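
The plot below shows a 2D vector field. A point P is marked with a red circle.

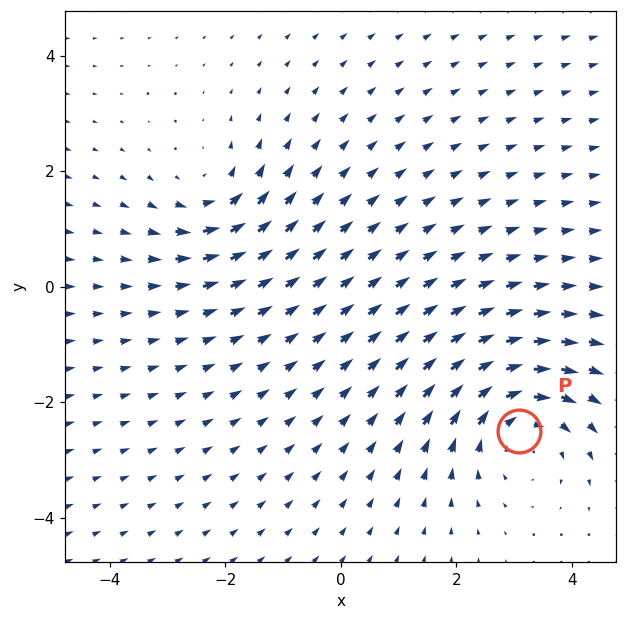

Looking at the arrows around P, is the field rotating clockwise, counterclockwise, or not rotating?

clockwise

Near P at (3.1, -2.5) the arrows circulate clockwise. The curl (z-component) there is about -4; negative curl means clockwise rotation.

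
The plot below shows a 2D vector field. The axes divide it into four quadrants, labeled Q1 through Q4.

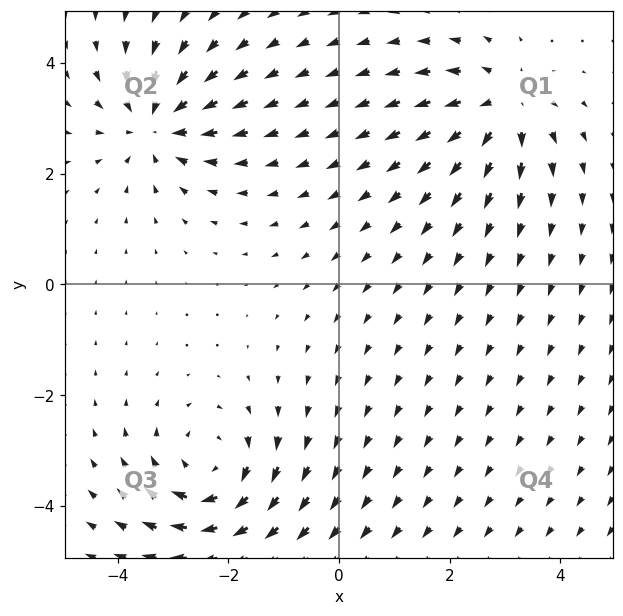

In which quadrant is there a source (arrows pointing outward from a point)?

The source sits at approximately (3.0, 3.2), which lies in quadrant Q1. The divergence there is about +3, positive as expected for a source.

Q1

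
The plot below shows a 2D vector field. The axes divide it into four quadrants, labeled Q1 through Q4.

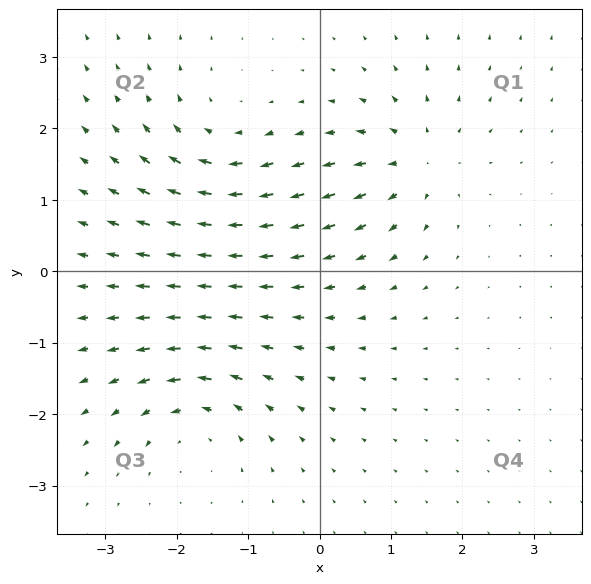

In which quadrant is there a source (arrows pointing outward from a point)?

The source sits at approximately (1.4, 1.5), which lies in quadrant Q1. The divergence there is about +6, positive as expected for a source.

Q1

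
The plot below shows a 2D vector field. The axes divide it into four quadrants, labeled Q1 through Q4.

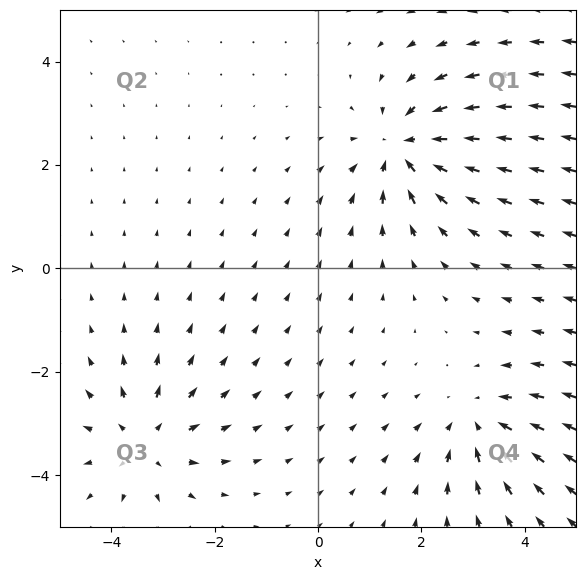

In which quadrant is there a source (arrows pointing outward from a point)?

Q3

The source sits at approximately (-3.4, -3.3), which lies in quadrant Q3. The divergence there is about +4, positive as expected for a source.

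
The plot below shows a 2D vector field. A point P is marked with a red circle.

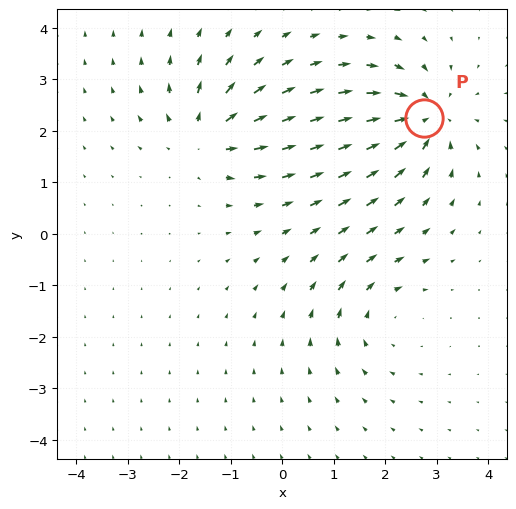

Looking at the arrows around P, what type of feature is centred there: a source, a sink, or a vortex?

At P (2.8, 2.2) the arrows converge inward. Divergence about -6, curl ≈0 — negative divergence with near-zero curl is a sink.

sink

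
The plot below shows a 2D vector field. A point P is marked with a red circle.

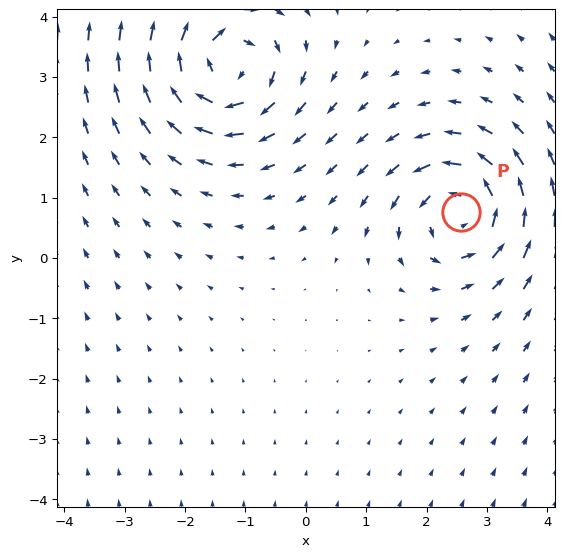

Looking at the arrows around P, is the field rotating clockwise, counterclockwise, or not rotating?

Near P at (2.6, 0.8) the arrows circulate counterclockwise. The curl (z-component) there is about +6; positive curl means counterclockwise rotation.

counterclockwise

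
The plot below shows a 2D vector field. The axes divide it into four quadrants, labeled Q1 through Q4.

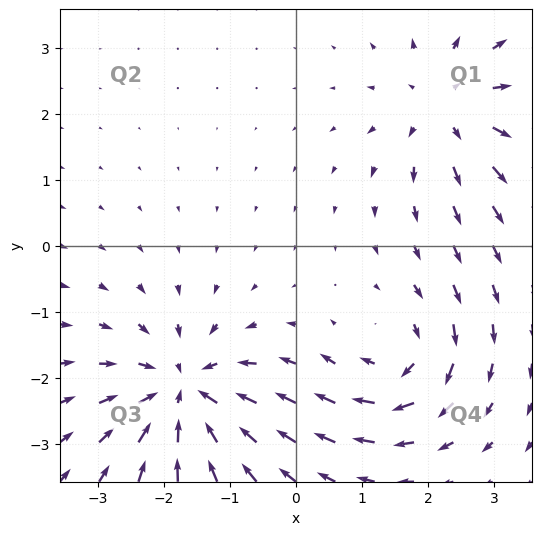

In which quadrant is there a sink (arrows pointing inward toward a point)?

The sink sits at approximately (-1.7, -2.2), which lies in quadrant Q3. The divergence there is about -5, negative as expected for a sink.

Q3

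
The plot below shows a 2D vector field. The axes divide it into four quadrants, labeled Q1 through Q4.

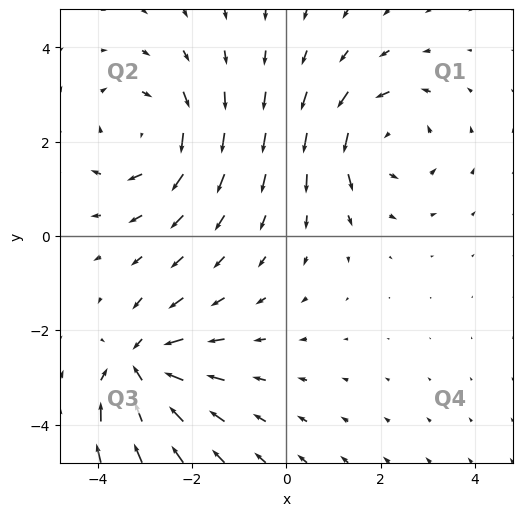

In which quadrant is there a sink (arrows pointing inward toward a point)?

Q3

The sink sits at approximately (-3.1, -2.8), which lies in quadrant Q3. The divergence there is about -4, negative as expected for a sink.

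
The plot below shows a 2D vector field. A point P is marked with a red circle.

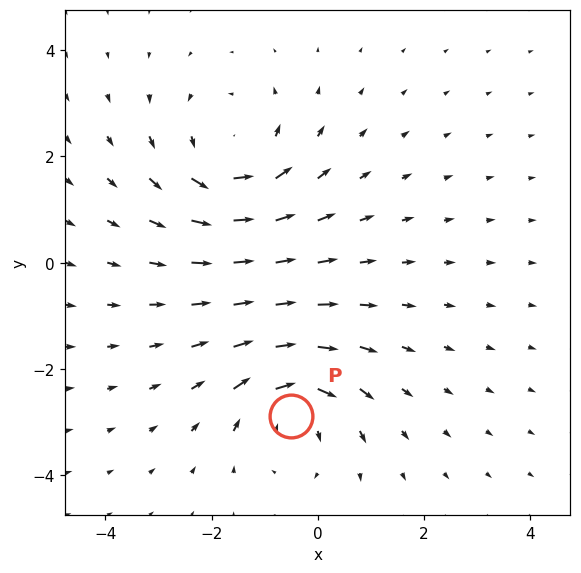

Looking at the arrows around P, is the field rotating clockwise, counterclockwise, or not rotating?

Near P at (-0.5, -2.9) the arrows circulate clockwise. The curl (z-component) there is about -4; negative curl means clockwise rotation.

clockwise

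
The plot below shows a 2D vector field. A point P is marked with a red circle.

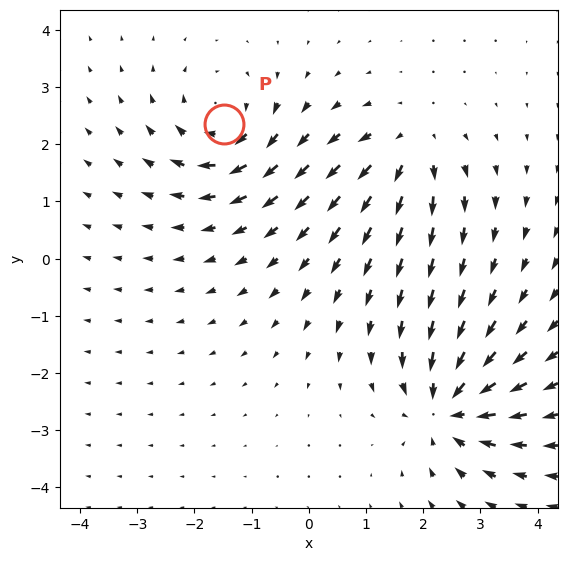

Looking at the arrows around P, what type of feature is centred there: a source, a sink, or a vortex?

At P (-1.5, 2.3) the arrows circulate clockwise. Divergence ≈0, curl about -5 — near-zero divergence with nonzero curl is a vortex.

vortex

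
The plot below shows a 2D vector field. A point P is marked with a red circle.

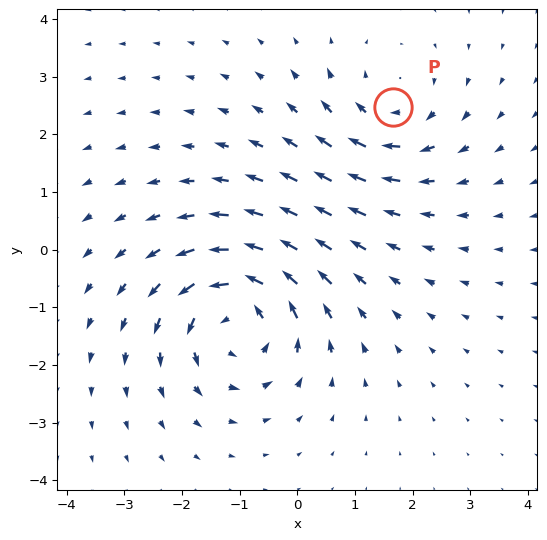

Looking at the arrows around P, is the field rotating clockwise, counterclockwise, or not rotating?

clockwise

Near P at (1.7, 2.5) the arrows circulate clockwise. The curl (z-component) there is about -3; negative curl means clockwise rotation.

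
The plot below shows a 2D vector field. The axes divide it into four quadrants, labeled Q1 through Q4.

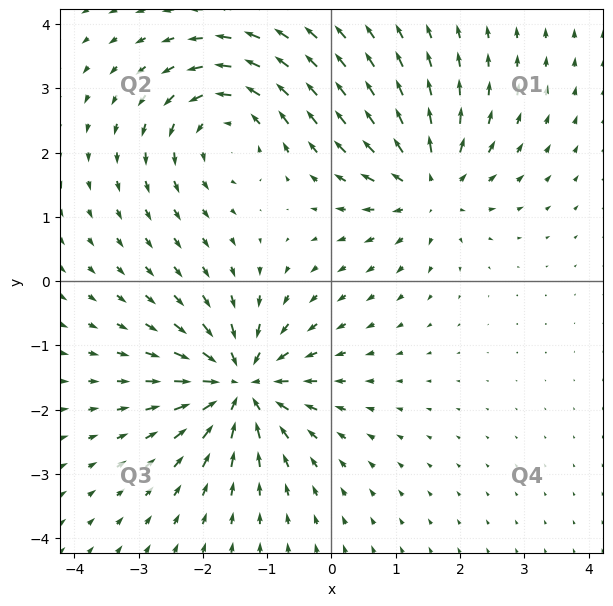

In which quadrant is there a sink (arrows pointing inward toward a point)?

The sink sits at approximately (-1.4, -1.6), which lies in quadrant Q3. The divergence there is about -5, negative as expected for a sink.

Q3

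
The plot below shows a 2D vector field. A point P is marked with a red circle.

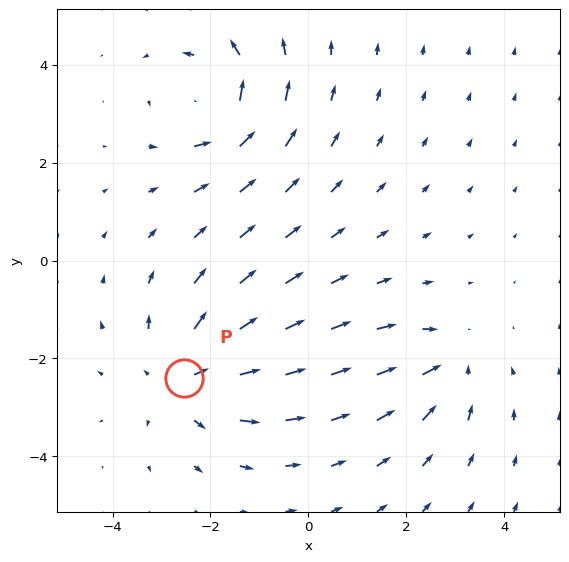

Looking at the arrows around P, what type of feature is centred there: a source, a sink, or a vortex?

At P (-2.5, -2.4) the arrows spread outward. Divergence about +4, curl ≈0 — positive divergence with near-zero curl is a source.

source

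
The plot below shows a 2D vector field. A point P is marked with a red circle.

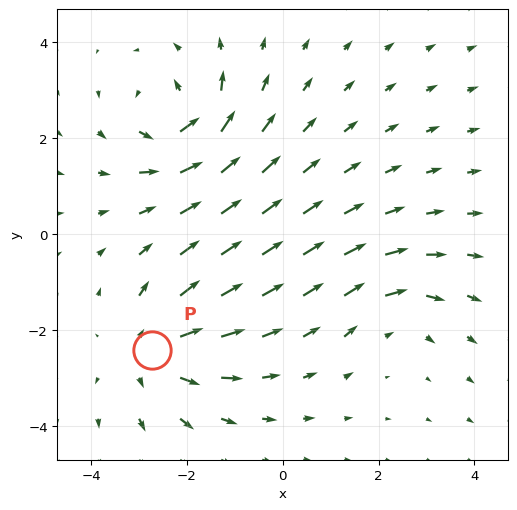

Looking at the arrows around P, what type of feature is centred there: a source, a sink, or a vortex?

At P (-2.7, -2.4) the arrows spread outward. Divergence about +4, curl ≈0 — positive divergence with near-zero curl is a source.

source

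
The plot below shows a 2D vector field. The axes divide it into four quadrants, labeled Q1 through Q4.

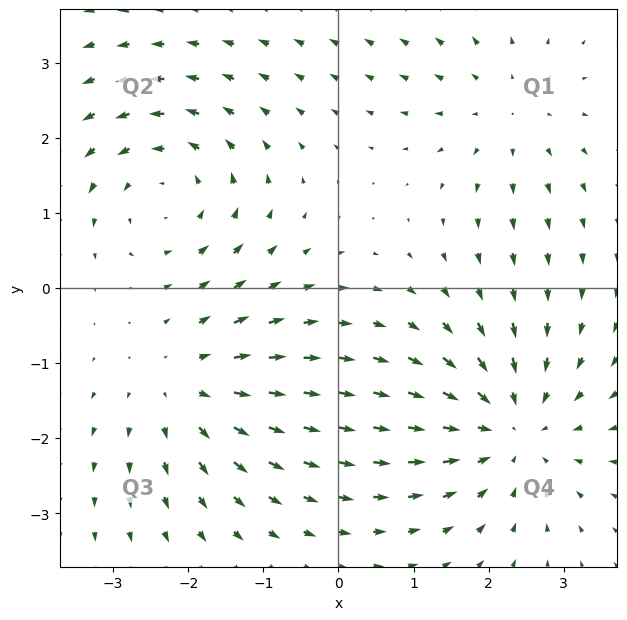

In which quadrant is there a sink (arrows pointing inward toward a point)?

The sink sits at approximately (2.3, -1.9), which lies in quadrant Q4. The divergence there is about -4, negative as expected for a sink.

Q4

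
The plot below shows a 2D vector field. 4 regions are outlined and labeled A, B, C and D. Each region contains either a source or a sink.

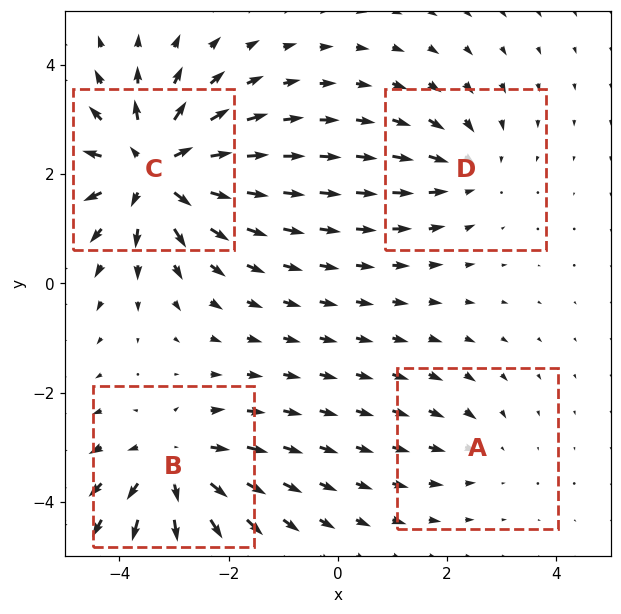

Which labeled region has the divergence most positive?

Divergence at each region's feature centre — A: about -2, B: about +5, C: about +7, D: about -3. Region C is most positive.

C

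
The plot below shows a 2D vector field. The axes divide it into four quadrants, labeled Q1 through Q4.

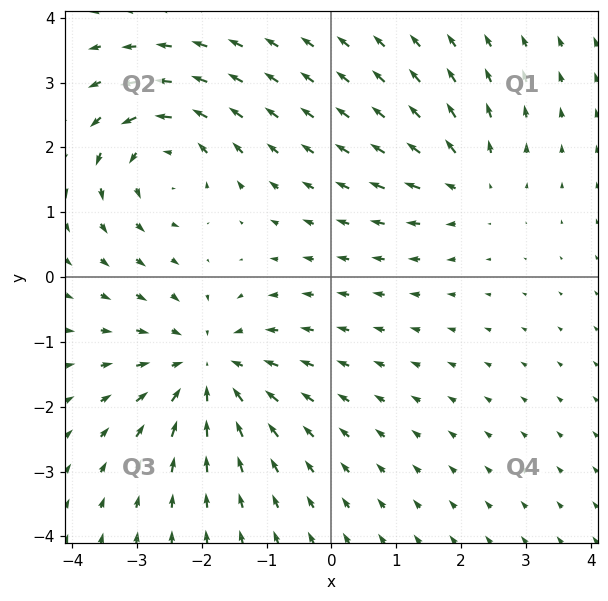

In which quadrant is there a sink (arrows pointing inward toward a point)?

Q3

The sink sits at approximately (-1.9, -1.4), which lies in quadrant Q3. The divergence there is about -5, negative as expected for a sink.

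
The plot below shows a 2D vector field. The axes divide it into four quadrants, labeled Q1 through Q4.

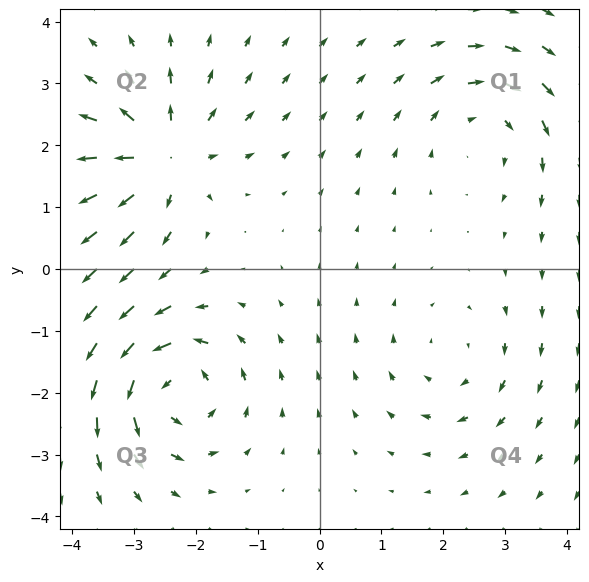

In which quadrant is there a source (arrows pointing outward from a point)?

Q2

The source sits at approximately (-2.5, 1.8), which lies in quadrant Q2. The divergence there is about +5, positive as expected for a source.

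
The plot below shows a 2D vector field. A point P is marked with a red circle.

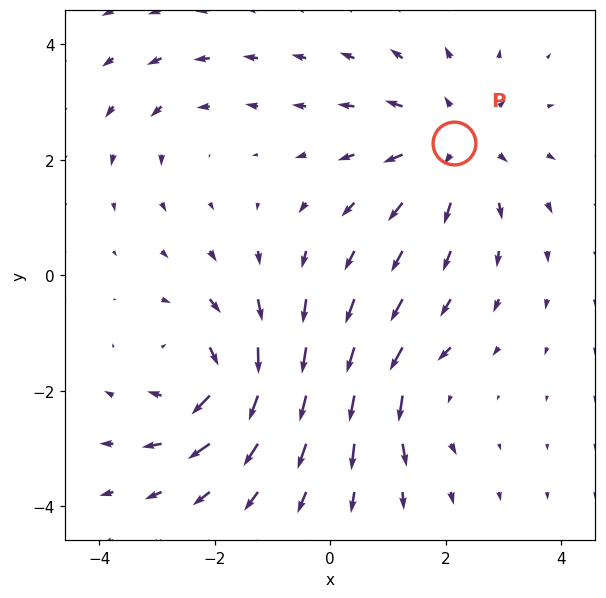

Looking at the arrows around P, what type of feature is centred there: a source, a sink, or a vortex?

At P (2.1, 2.3) the arrows spread outward. Divergence about +4, curl ≈0 — positive divergence with near-zero curl is a source.

source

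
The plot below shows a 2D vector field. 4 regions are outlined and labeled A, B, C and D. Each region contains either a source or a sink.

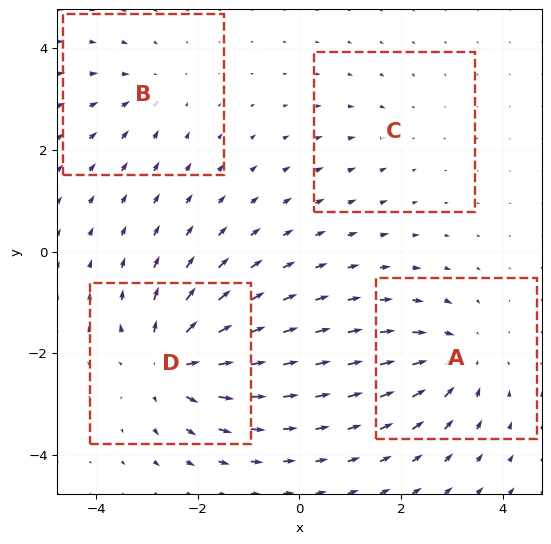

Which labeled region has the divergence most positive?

D

Divergence at each region's feature centre — A: about -5, B: about -3, C: about -2, D: about +6. Region D is most positive.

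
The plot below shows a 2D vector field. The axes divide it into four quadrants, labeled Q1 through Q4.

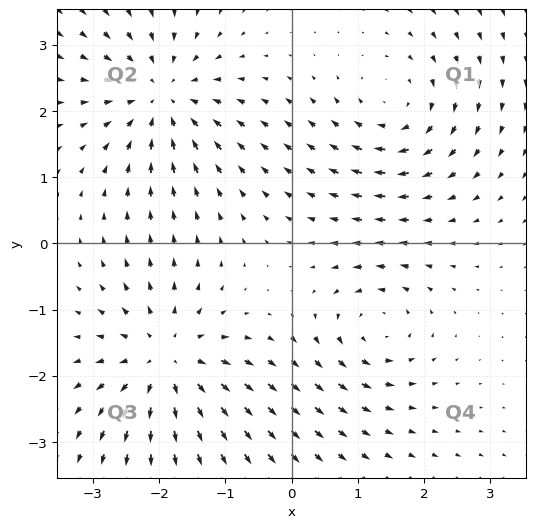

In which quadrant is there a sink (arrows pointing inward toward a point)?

The sink sits at approximately (-2.0, 2.2), which lies in quadrant Q2. The divergence there is about -5, negative as expected for a sink.

Q2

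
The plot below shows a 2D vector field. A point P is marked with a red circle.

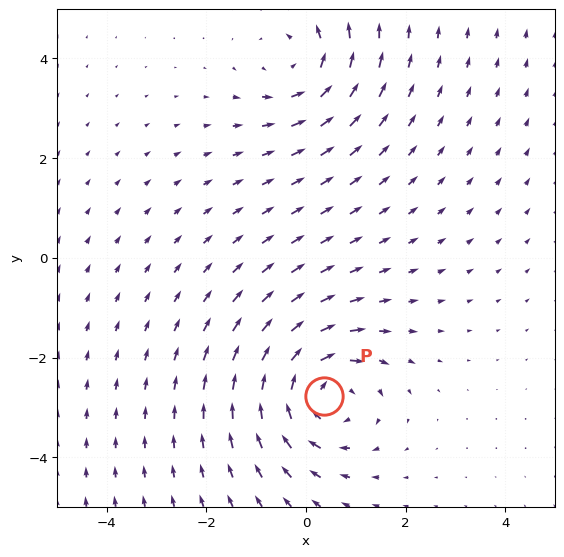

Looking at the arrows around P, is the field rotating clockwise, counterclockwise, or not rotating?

Near P at (0.4, -2.8) the arrows circulate clockwise. The curl (z-component) there is about -4; negative curl means clockwise rotation.

clockwise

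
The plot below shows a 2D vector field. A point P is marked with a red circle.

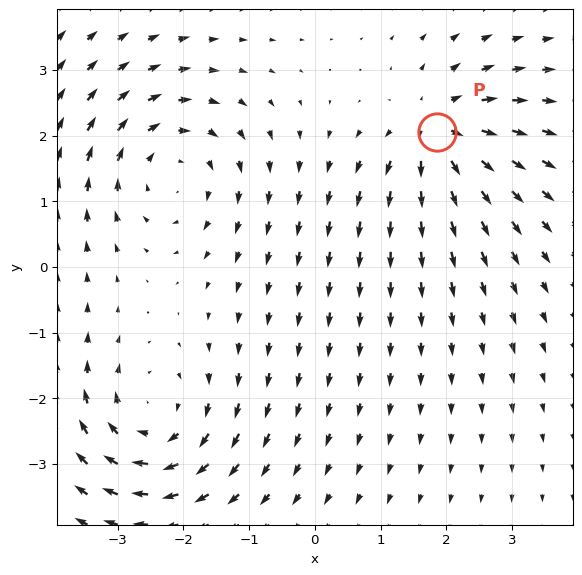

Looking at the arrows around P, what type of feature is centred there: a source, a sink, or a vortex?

source

At P (1.9, 2.1) the arrows spread outward. Divergence about +5, curl ≈0 — positive divergence with near-zero curl is a source.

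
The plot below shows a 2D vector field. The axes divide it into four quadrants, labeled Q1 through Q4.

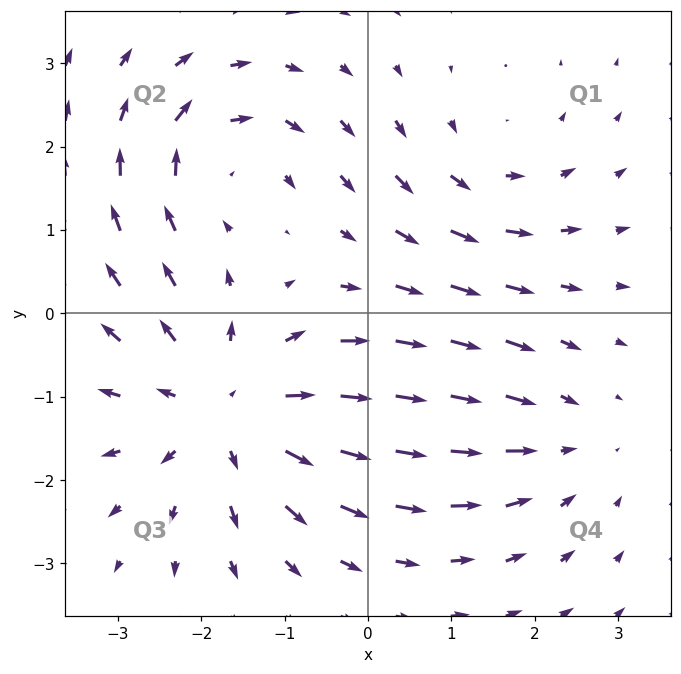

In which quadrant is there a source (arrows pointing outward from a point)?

Q3

The source sits at approximately (-1.7, -1.2), which lies in quadrant Q3. The divergence there is about +4, positive as expected for a source.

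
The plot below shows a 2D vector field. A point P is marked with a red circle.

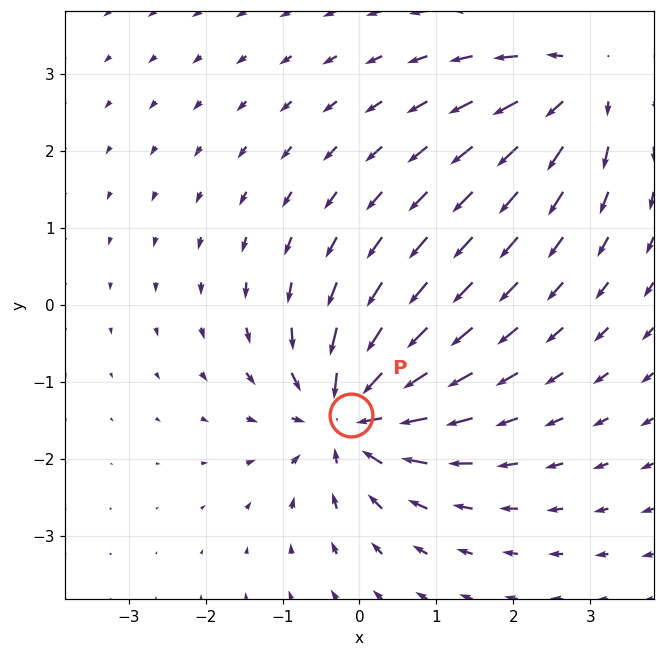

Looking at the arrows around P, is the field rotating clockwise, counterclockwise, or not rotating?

not rotating

Near P at (-0.1, -1.4) the arrows show no circulation. The curl there is ≈0.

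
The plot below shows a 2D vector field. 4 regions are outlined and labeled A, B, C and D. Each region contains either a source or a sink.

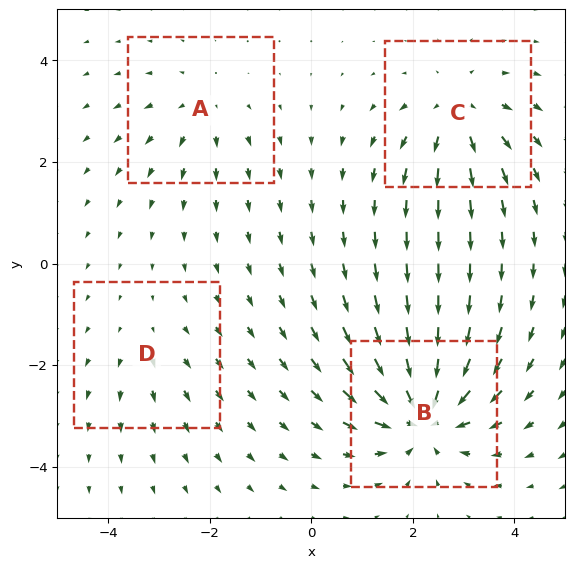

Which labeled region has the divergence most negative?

B

Divergence at each region's feature centre — A: about +3, B: about -8, C: about +5, D: about +2. Region B is most negative.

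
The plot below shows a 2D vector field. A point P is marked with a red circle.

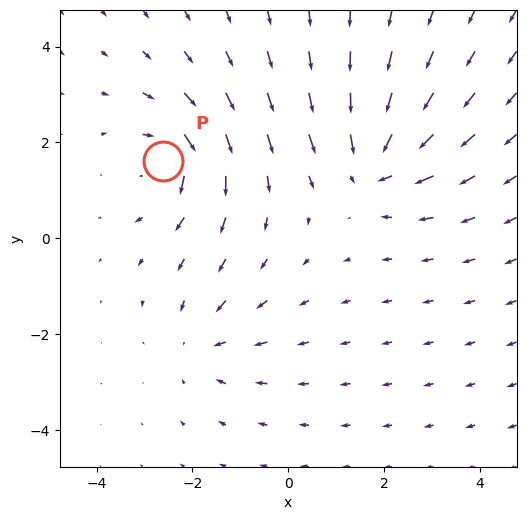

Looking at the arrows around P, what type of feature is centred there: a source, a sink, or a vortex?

At P (-2.6, 1.6) the arrows circulate clockwise. Divergence ≈0, curl about -4 — near-zero divergence with nonzero curl is a vortex.

vortex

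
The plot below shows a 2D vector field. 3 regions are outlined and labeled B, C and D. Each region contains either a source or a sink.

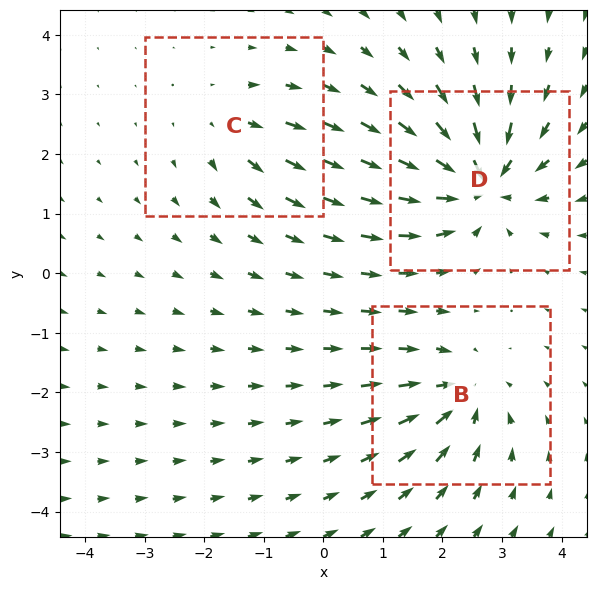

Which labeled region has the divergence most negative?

D

Divergence at each region's feature centre — B: about -4, C: about +2, D: about -6. Region D is most negative.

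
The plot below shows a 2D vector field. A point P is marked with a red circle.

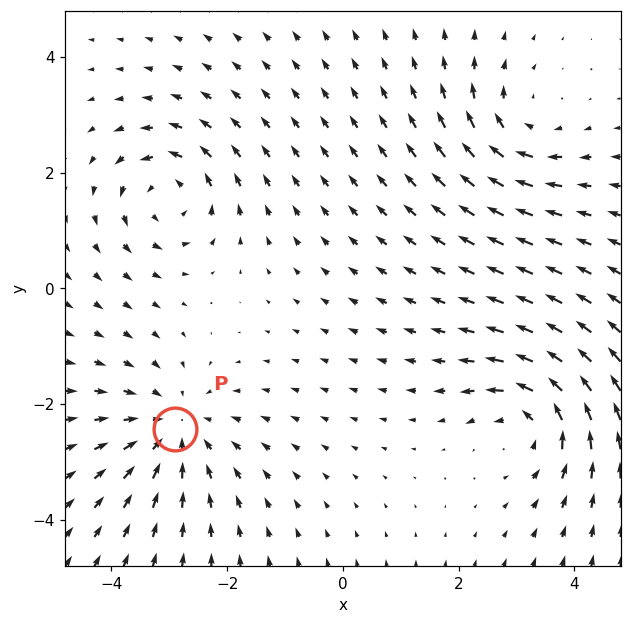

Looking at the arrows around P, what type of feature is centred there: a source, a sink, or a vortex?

sink

At P (-2.9, -2.4) the arrows converge inward. Divergence about -3, curl ≈0 — negative divergence with near-zero curl is a sink.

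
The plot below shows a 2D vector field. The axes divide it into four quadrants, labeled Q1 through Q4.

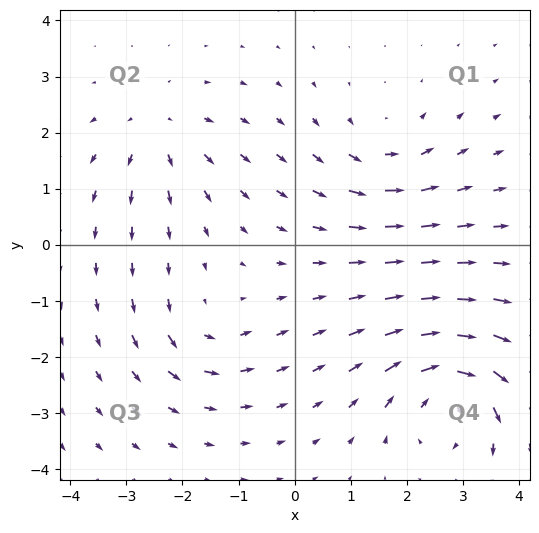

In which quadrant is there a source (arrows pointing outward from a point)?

The source sits at approximately (-2.4, 2.0), which lies in quadrant Q2. The divergence there is about +3, positive as expected for a source.

Q2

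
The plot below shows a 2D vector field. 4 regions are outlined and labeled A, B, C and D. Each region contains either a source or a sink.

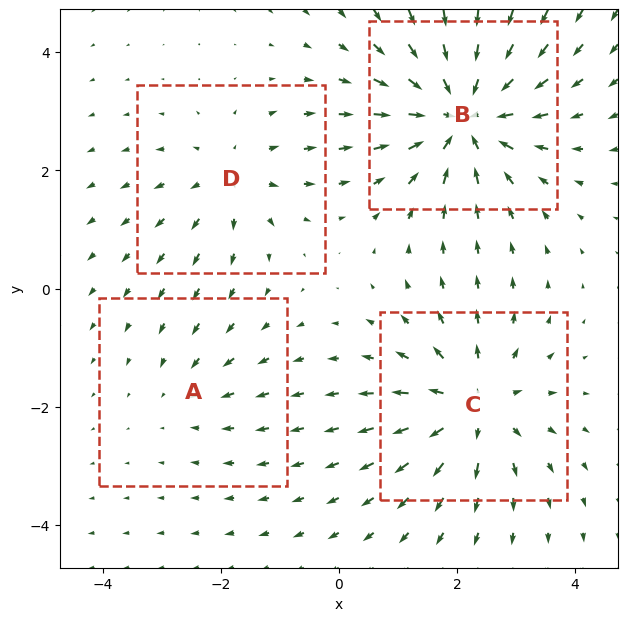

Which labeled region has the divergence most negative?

B

Divergence at each region's feature centre — A: about -2, B: about -7, C: about +5, D: about +3. Region B is most negative.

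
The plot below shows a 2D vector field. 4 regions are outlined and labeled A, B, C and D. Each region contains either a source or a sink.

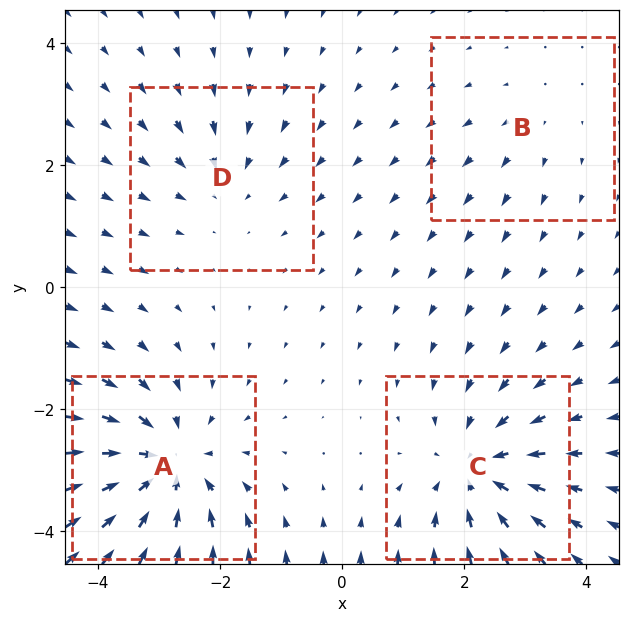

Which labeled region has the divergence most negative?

Divergence at each region's feature centre — A: about -6, B: about +2, C: about -5, D: about -3. Region A is most negative.

A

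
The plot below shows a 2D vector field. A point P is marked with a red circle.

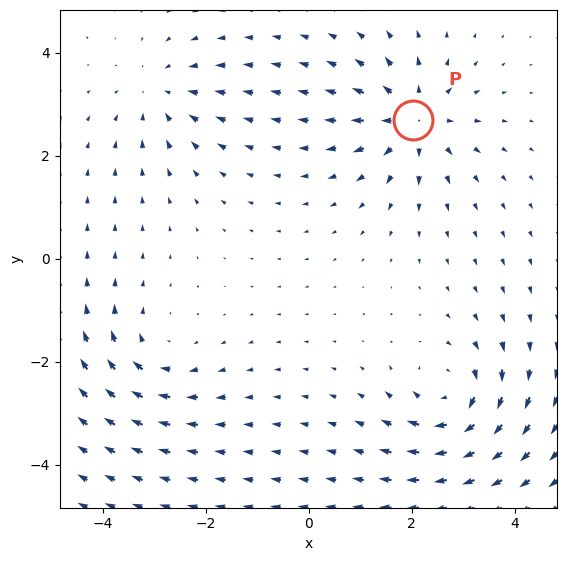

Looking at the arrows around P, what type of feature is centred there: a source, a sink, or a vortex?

source

At P (2.0, 2.7) the arrows spread outward. Divergence about +5, curl ≈0 — positive divergence with near-zero curl is a source.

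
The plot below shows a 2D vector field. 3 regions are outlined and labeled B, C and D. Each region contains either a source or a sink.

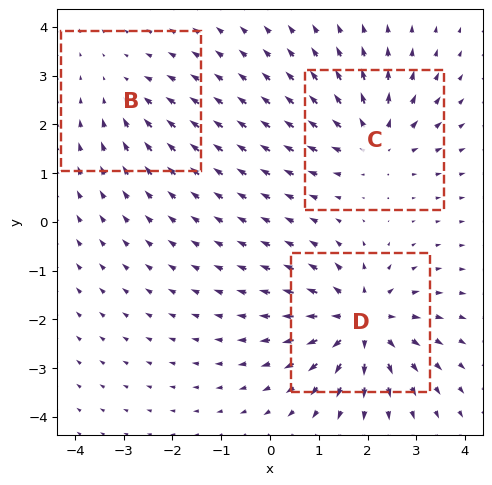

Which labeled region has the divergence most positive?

D

Divergence at each region's feature centre — B: about -2, C: about +4, D: about +5. Region D is most positive.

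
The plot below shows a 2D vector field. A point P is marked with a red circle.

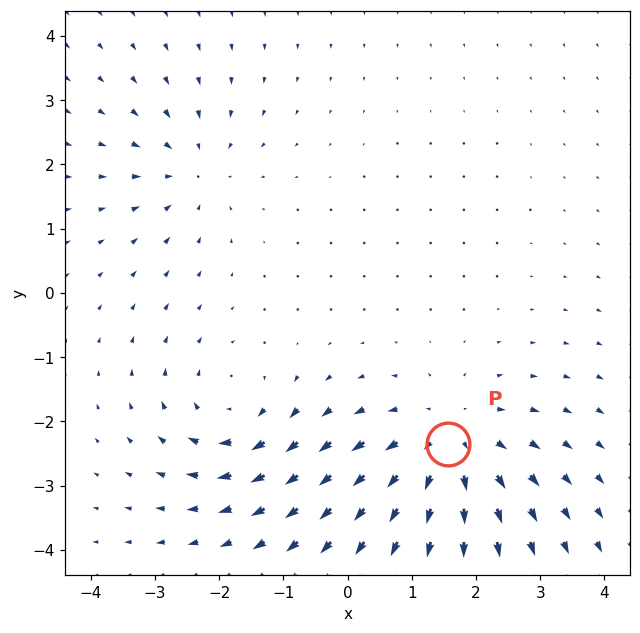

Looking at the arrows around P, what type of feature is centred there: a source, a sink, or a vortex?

At P (1.6, -2.4) the arrows spread outward. Divergence about +4, curl ≈0 — positive divergence with near-zero curl is a source.

source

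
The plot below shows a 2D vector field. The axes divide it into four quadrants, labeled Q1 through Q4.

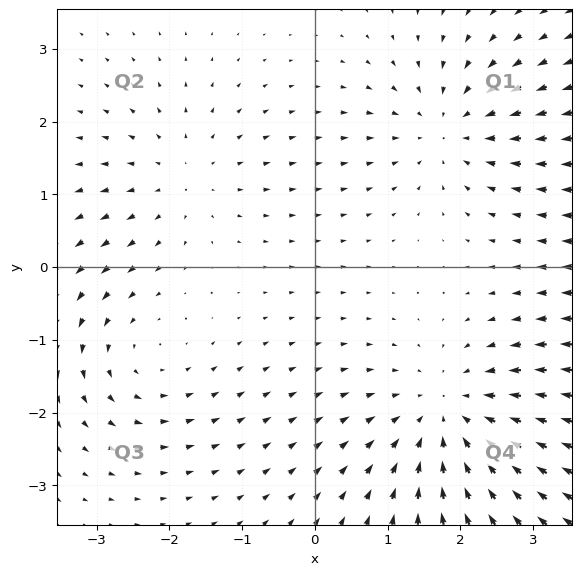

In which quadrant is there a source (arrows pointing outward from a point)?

Q2

The source sits at approximately (-1.8, 1.2), which lies in quadrant Q2. The divergence there is about +3, positive as expected for a source.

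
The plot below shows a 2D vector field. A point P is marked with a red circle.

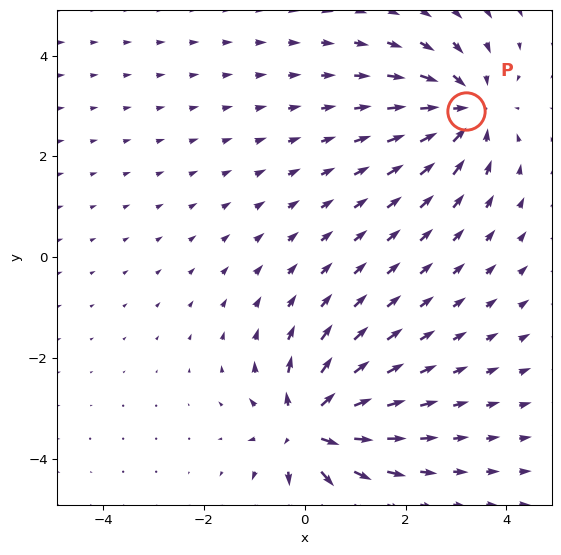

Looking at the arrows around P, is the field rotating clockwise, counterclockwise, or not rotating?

not rotating

Near P at (3.2, 2.9) the arrows show no circulation. The curl there is ≈0.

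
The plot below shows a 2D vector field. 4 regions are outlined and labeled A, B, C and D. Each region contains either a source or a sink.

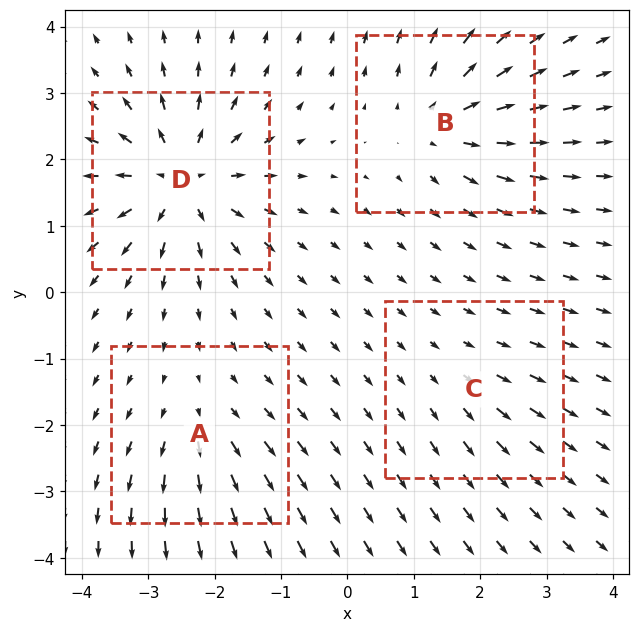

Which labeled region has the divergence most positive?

Divergence at each region's feature centre — A: about +4, B: about +6, C: about +2, D: about +9. Region D is most positive.

D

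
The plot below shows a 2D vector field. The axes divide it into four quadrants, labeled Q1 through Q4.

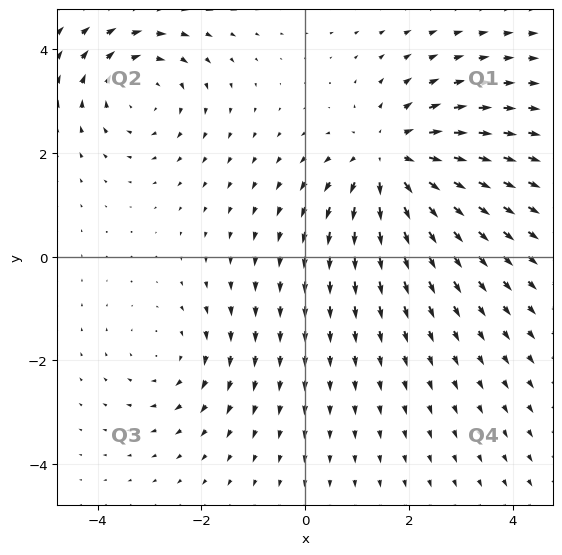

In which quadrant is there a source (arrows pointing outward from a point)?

Q1

The source sits at approximately (1.6, 1.9), which lies in quadrant Q1. The divergence there is about +4, positive as expected for a source.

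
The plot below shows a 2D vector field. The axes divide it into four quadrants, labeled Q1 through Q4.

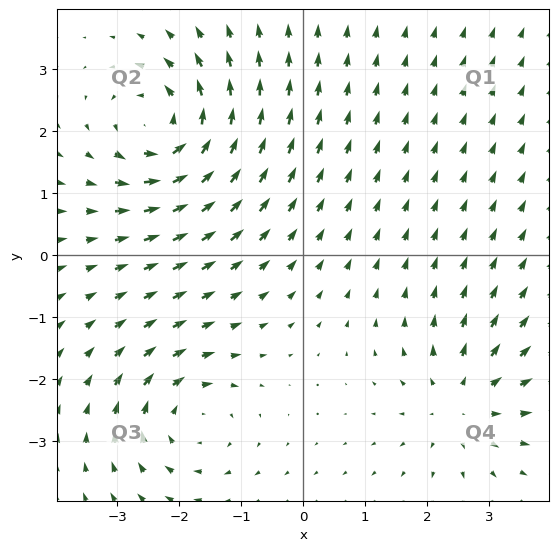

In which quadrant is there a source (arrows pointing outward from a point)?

The source sits at approximately (2.6, -2.4), which lies in quadrant Q4. The divergence there is about +3, positive as expected for a source.

Q4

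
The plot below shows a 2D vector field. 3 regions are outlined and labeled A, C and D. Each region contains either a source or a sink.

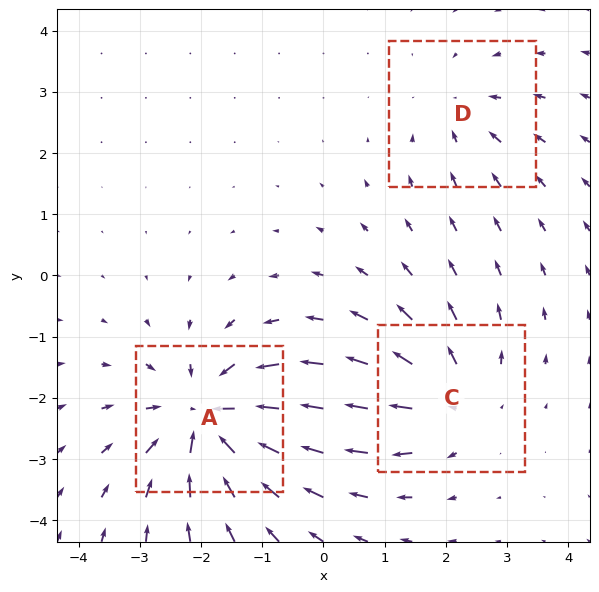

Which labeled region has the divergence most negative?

A

Divergence at each region's feature centre — A: about -5, C: about +3, D: about -2. Region A is most negative.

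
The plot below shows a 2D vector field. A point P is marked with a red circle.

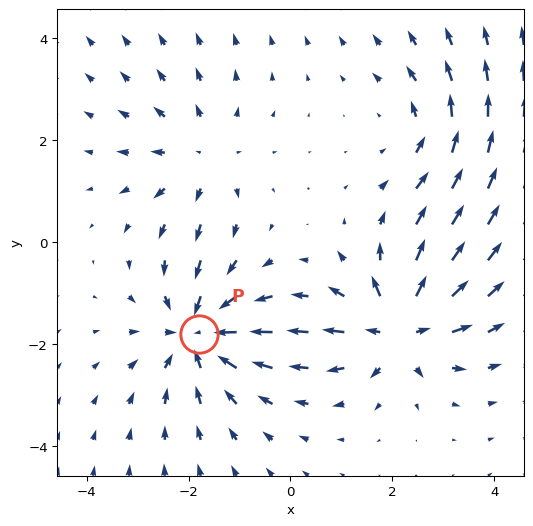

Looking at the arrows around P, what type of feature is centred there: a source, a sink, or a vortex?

sink

At P (-1.8, -1.8) the arrows converge inward. Divergence about -5, curl ≈0 — negative divergence with near-zero curl is a sink.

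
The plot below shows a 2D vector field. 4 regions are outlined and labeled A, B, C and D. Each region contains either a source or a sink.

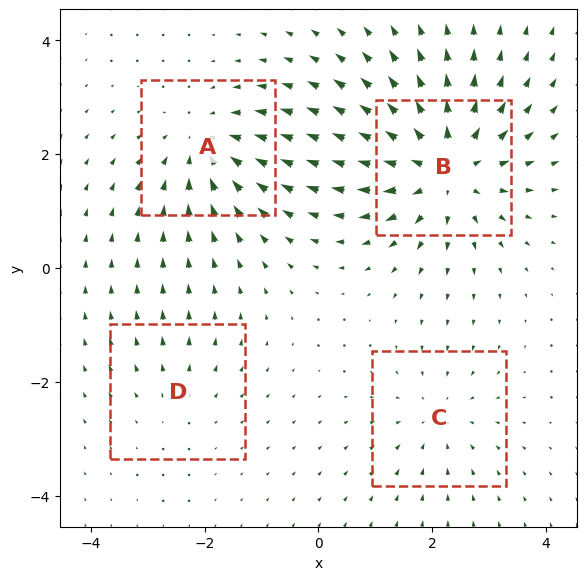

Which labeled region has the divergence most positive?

B

Divergence at each region's feature centre — A: about -4, B: about +7, C: about -3, D: about +2. Region B is most positive.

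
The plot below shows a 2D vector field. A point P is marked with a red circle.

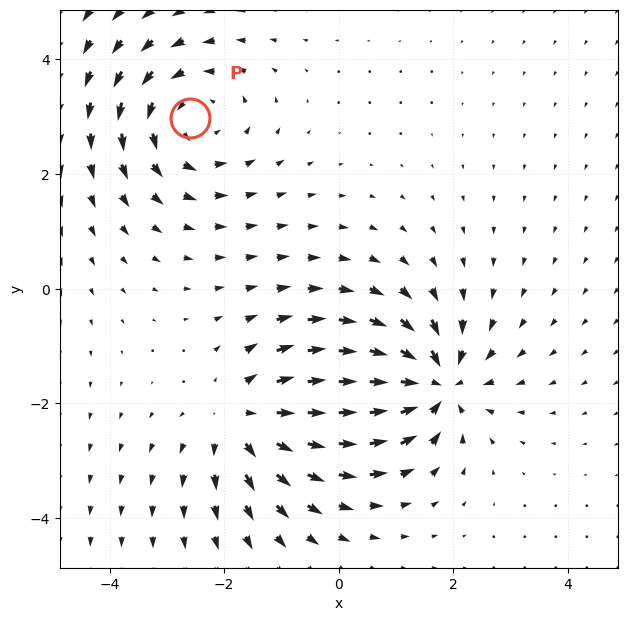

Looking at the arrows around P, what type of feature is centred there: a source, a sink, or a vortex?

At P (-2.6, 3.0) the arrows circulate counterclockwise. Divergence ≈0, curl about +3 — near-zero divergence with nonzero curl is a vortex.

vortex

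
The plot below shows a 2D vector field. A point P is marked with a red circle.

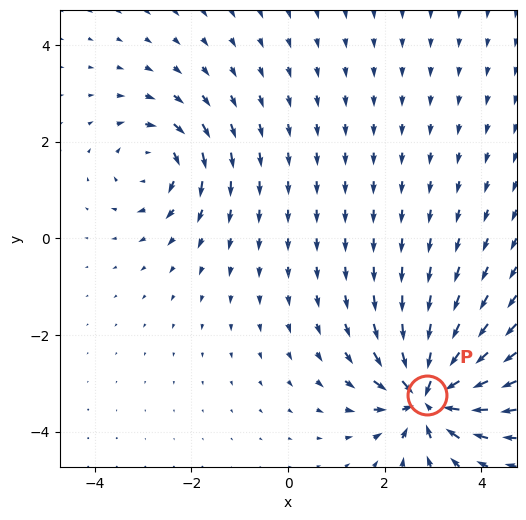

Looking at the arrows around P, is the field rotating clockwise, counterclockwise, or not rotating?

not rotating

Near P at (2.9, -3.2) the arrows show no circulation. The curl there is ≈0.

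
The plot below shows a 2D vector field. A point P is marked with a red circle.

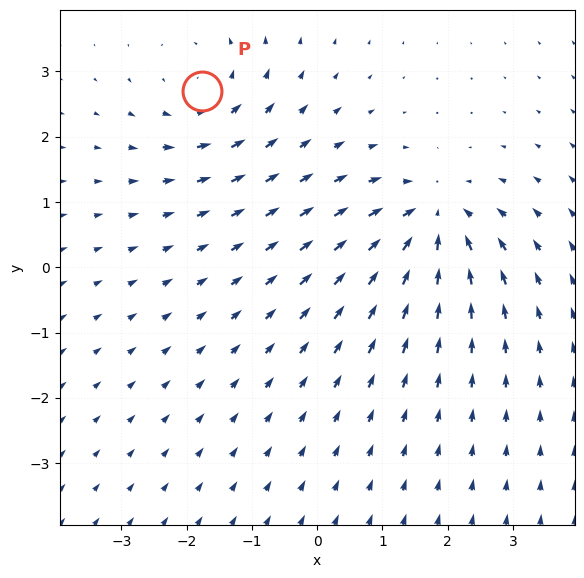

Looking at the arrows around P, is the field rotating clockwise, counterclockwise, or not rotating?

Near P at (-1.8, 2.7) the arrows circulate counterclockwise. The curl (z-component) there is about +3; positive curl means counterclockwise rotation.

counterclockwise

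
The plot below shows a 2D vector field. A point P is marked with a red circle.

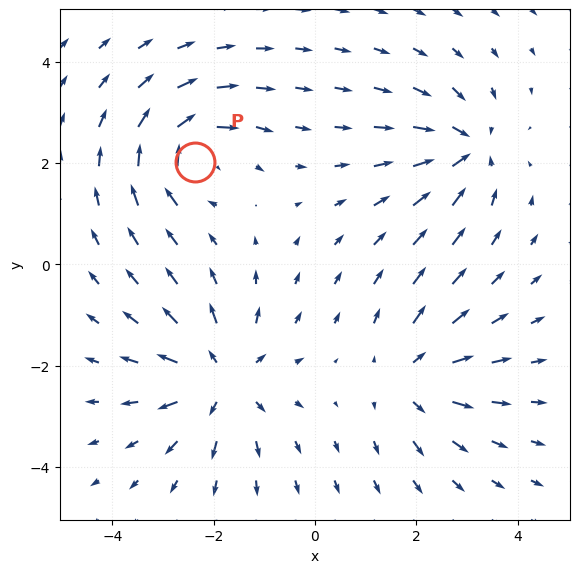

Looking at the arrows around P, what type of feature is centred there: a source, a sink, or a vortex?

At P (-2.4, 2.0) the arrows circulate clockwise. Divergence ≈0, curl about -4 — near-zero divergence with nonzero curl is a vortex.

vortex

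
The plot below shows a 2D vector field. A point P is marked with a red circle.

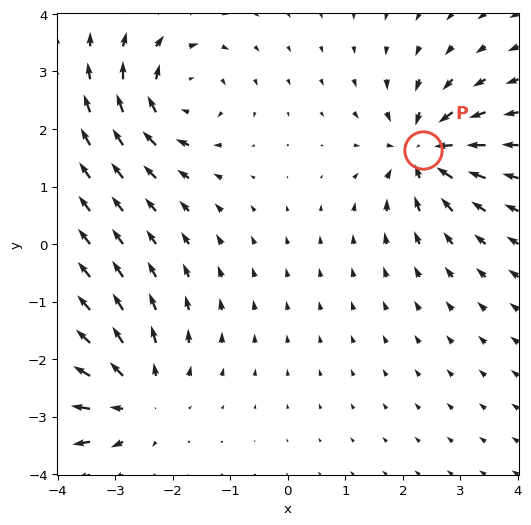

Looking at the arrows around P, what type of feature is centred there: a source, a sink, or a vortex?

sink

At P (2.4, 1.6) the arrows converge inward. Divergence about -5, curl ≈0 — negative divergence with near-zero curl is a sink.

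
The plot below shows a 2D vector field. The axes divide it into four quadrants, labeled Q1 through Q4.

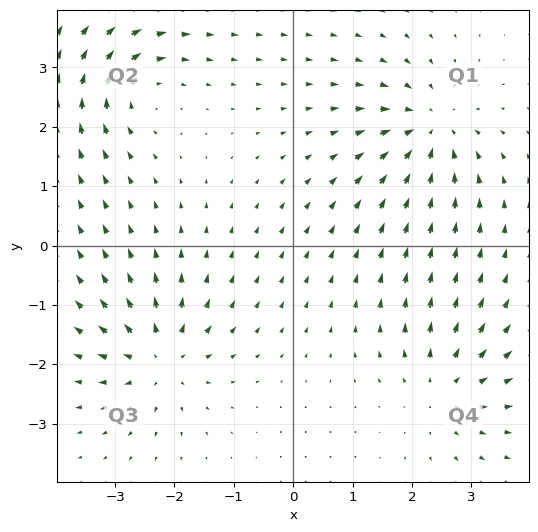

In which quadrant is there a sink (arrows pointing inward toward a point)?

The sink sits at approximately (2.3, 2.0), which lies in quadrant Q1. The divergence there is about -4, negative as expected for a sink.

Q1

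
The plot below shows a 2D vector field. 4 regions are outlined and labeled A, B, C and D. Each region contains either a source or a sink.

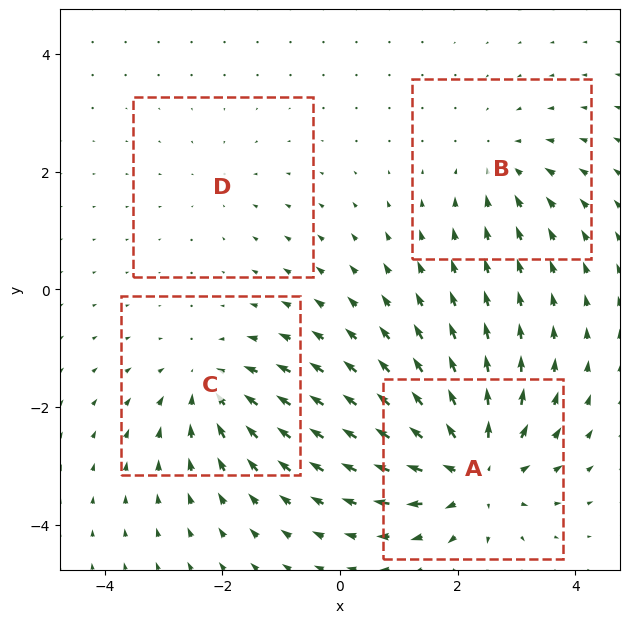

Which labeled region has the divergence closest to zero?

D

Divergence at each region's feature centre — A: about +7, B: about -3, C: about -5, D: about -2. Region D is closest to zero.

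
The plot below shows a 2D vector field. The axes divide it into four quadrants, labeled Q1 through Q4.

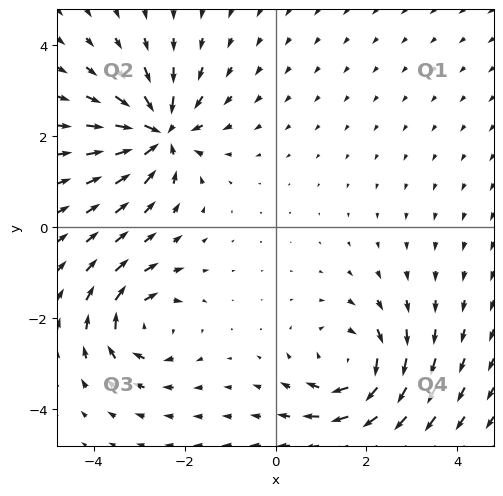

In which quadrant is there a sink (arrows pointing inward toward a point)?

The sink sits at approximately (-2.5, 2.1), which lies in quadrant Q2. The divergence there is about -6, negative as expected for a sink.

Q2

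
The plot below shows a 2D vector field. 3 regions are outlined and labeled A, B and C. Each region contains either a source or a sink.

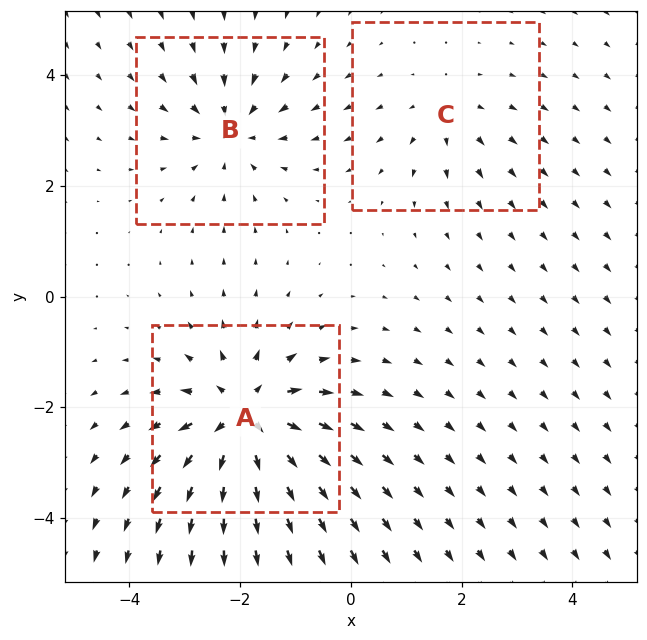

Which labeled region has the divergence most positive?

A

Divergence at each region's feature centre — A: about +5, B: about -3, C: about +2. Region A is most positive.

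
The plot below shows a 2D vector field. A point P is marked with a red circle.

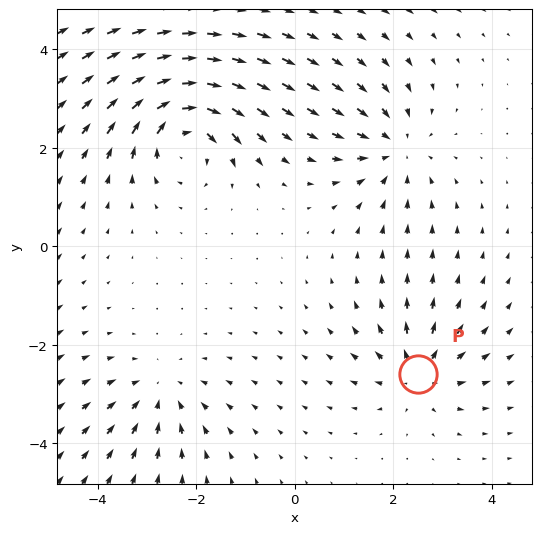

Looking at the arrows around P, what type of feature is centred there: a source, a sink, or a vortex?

source

At P (2.5, -2.6) the arrows spread outward. Divergence about +4, curl ≈0 — positive divergence with near-zero curl is a source.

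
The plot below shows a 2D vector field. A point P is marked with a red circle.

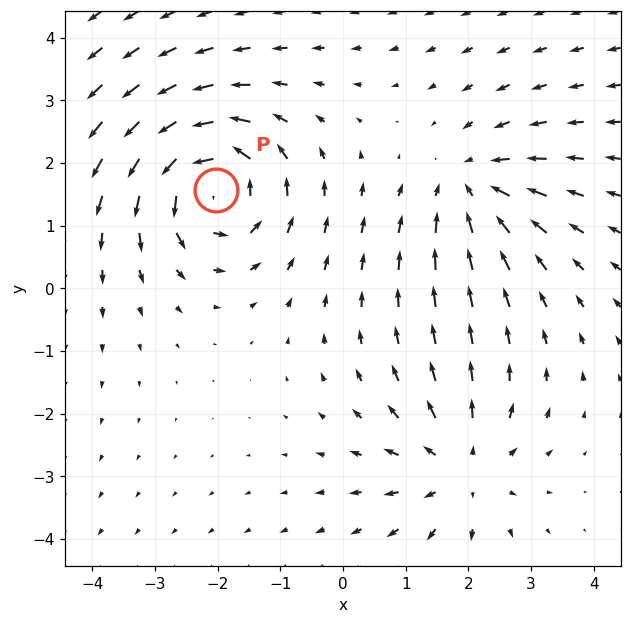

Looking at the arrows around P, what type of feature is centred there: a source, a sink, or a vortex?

vortex

At P (-2.0, 1.6) the arrows circulate counterclockwise. Divergence ≈0, curl about +6 — near-zero divergence with nonzero curl is a vortex.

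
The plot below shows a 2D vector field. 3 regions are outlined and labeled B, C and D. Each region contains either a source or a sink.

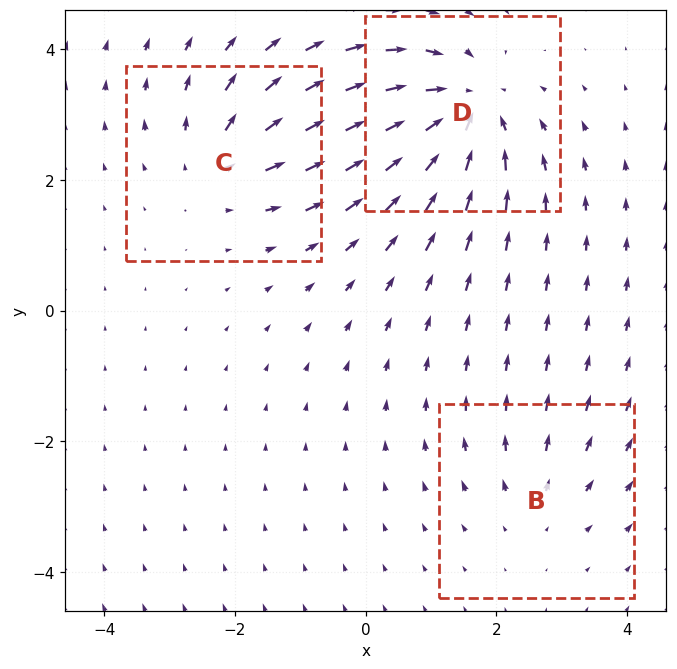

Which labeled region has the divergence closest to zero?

B

Divergence at each region's feature centre — B: about +2, C: about +3, D: about -5. Region B is closest to zero.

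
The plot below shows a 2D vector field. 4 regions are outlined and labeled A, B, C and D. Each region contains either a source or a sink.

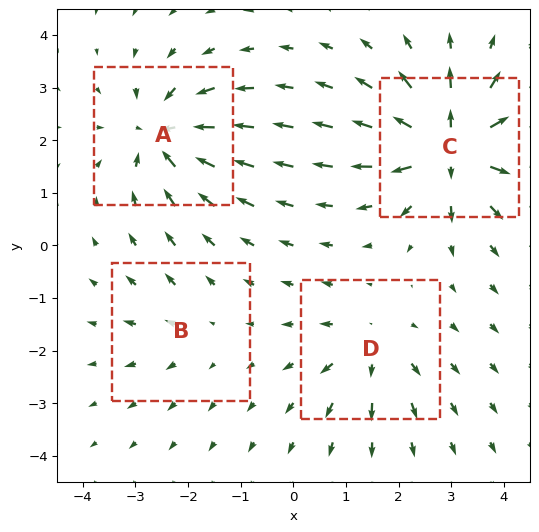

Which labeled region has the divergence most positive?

C

Divergence at each region's feature centre — A: about -6, B: about +2, C: about +8, D: about +4. Region C is most positive.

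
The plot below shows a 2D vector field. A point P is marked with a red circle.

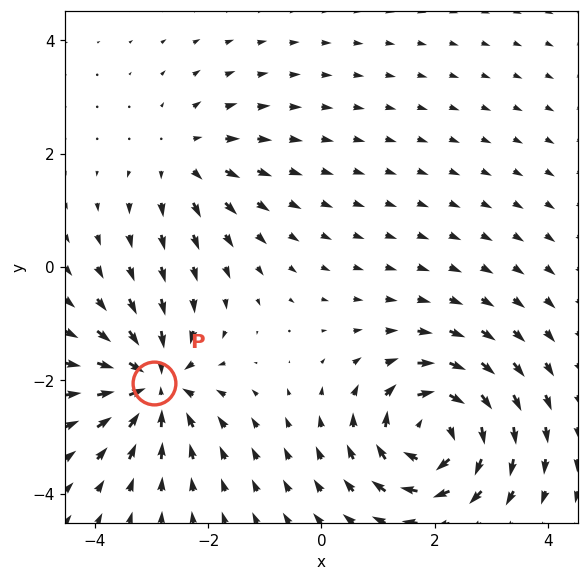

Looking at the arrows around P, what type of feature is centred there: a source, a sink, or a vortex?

sink

At P (-3.0, -2.1) the arrows converge inward. Divergence about -6, curl ≈0 — negative divergence with near-zero curl is a sink.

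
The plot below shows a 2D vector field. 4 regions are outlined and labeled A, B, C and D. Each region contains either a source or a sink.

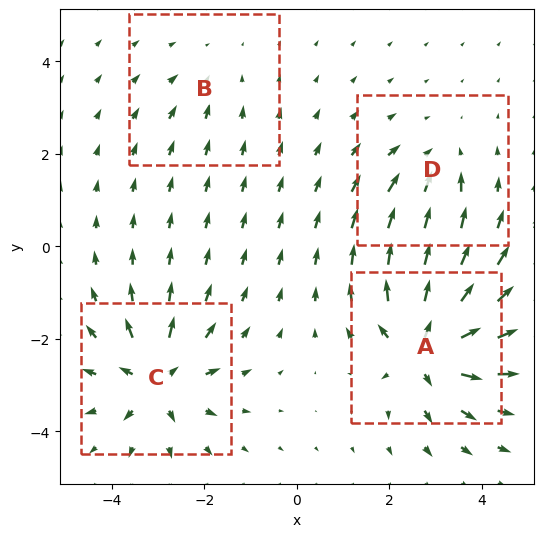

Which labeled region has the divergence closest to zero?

Divergence at each region's feature centre — A: about +8, B: about -2, C: about +7, D: about -4. Region B is closest to zero.

B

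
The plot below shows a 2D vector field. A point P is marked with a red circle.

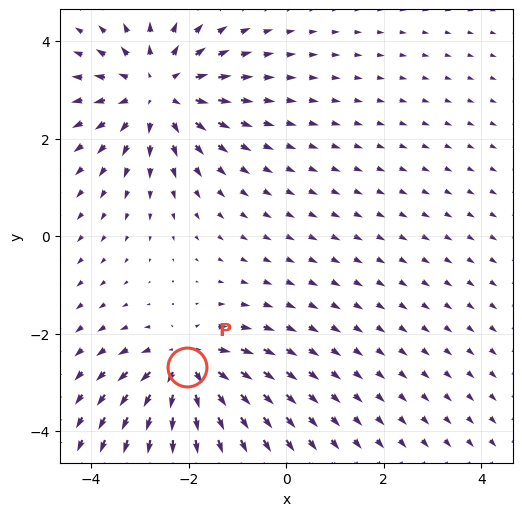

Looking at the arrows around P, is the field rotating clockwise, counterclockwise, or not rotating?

not rotating

Near P at (-2.0, -2.7) the arrows show no circulation. The curl there is ≈0.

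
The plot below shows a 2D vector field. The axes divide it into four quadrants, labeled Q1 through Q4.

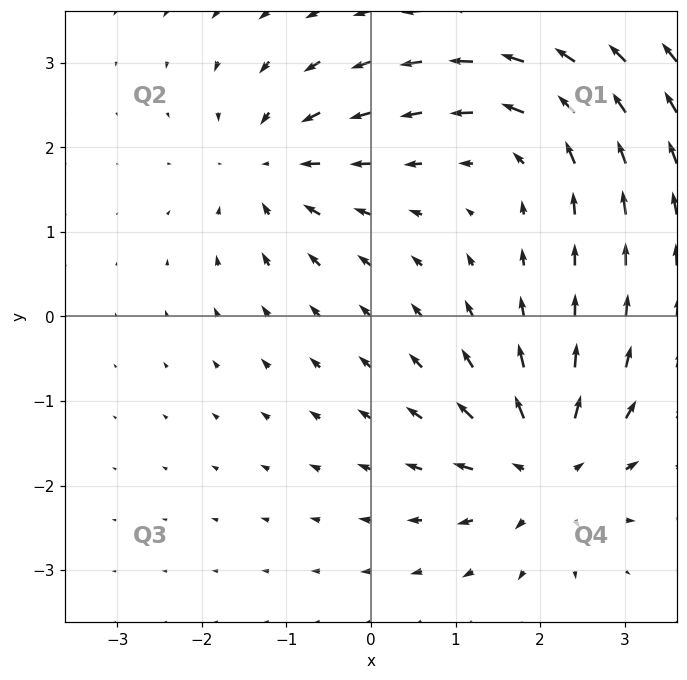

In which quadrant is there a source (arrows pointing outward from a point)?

The source sits at approximately (2.0, -1.8), which lies in quadrant Q4. The divergence there is about +6, positive as expected for a source.

Q4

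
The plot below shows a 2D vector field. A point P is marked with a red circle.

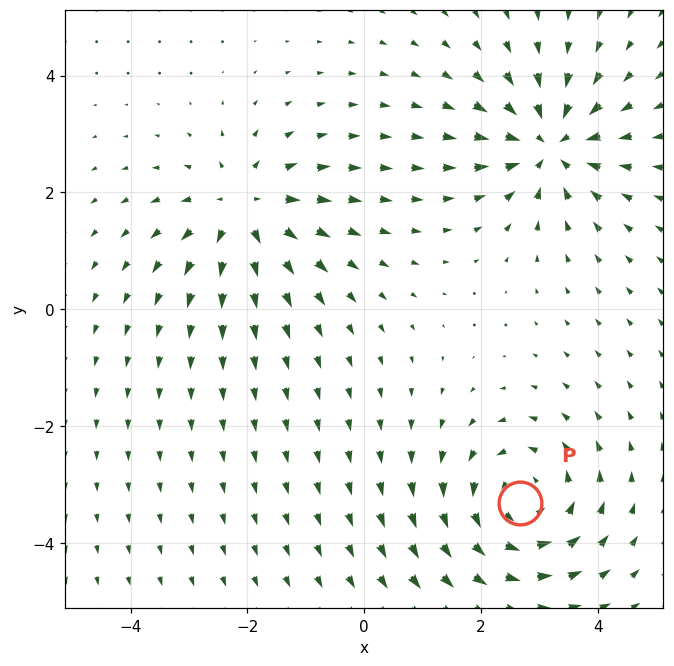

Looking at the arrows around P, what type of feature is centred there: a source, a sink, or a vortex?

At P (2.7, -3.3) the arrows circulate counterclockwise. Divergence ≈0, curl about +4 — near-zero divergence with nonzero curl is a vortex.

vortex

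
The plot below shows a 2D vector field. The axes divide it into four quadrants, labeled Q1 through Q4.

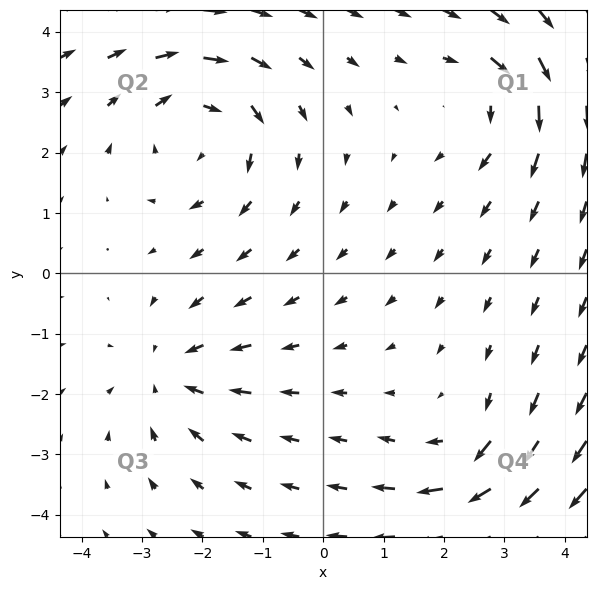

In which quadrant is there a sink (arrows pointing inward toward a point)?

Q3

The sink sits at approximately (-2.5, -1.7), which lies in quadrant Q3. The divergence there is about -3, negative as expected for a sink.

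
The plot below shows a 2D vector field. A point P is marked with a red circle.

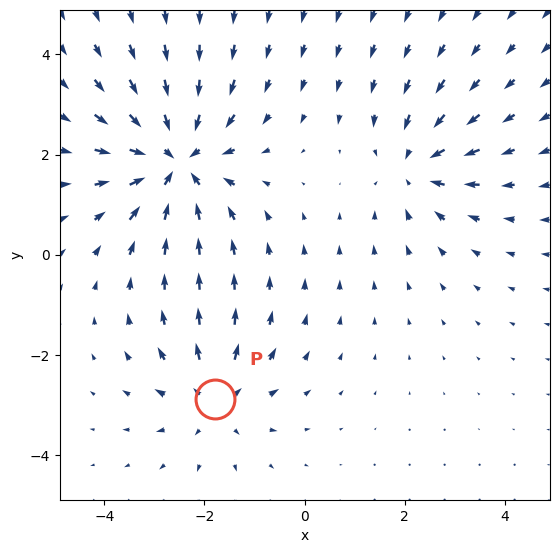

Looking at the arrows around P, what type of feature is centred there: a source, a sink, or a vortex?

At P (-1.8, -2.9) the arrows spread outward. Divergence about +3, curl ≈0 — positive divergence with near-zero curl is a source.

source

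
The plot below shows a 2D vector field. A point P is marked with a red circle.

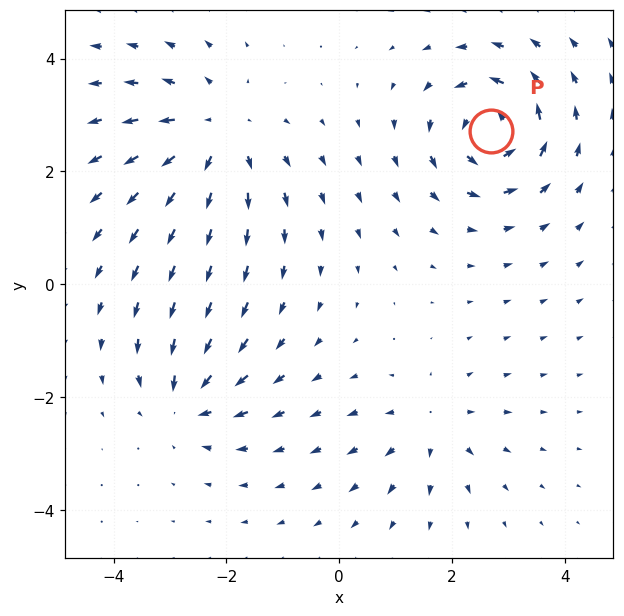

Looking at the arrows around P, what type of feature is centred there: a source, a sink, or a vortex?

vortex

At P (2.7, 2.7) the arrows circulate counterclockwise. Divergence ≈0, curl about +7 — near-zero divergence with nonzero curl is a vortex.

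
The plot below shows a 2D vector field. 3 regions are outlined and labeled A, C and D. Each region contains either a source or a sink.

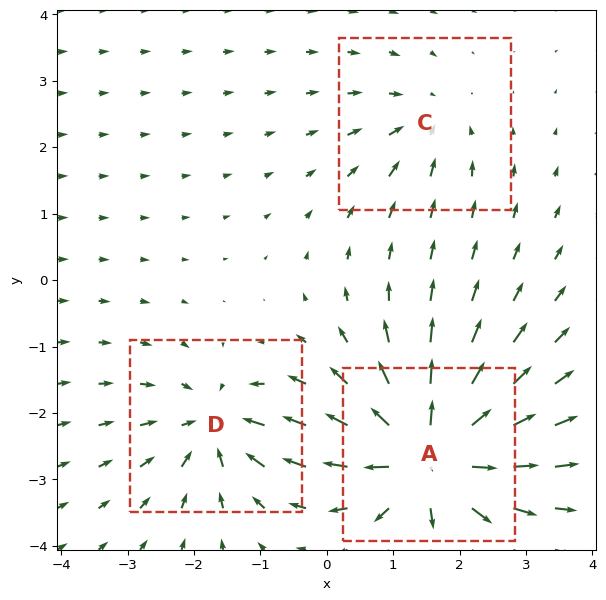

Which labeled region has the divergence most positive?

Divergence at each region's feature centre — A: about +7, C: about -2, D: about -4. Region A is most positive.

A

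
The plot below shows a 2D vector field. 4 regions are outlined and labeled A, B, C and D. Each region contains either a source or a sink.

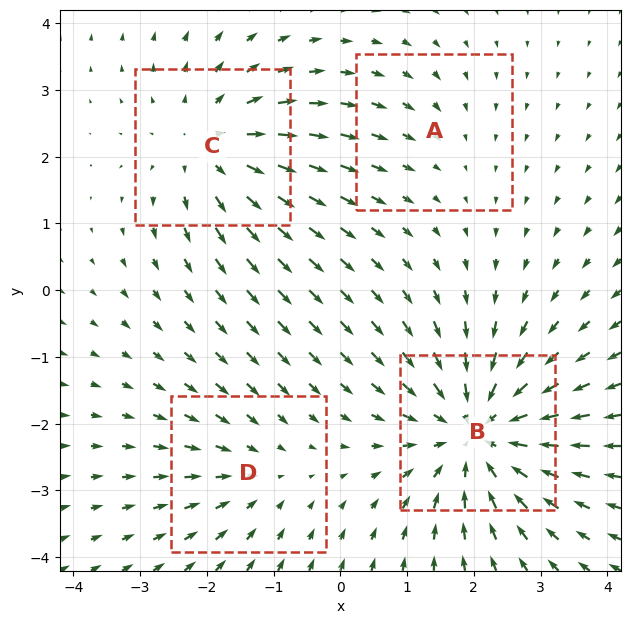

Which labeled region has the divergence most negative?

Divergence at each region's feature centre — A: about -2, B: about -6, C: about +4, D: about -3. Region B is most negative.

B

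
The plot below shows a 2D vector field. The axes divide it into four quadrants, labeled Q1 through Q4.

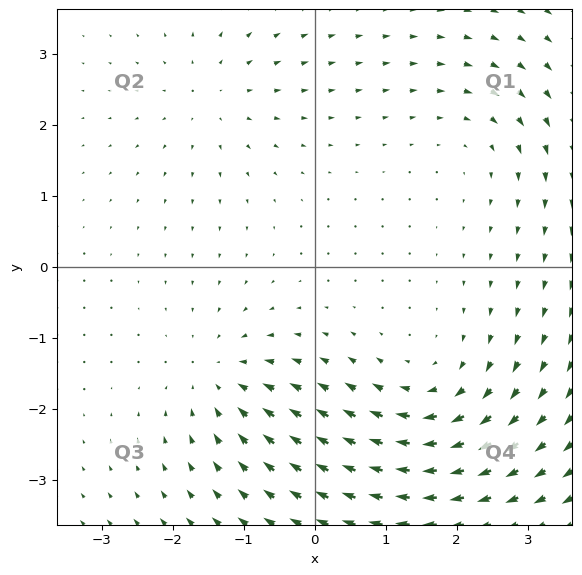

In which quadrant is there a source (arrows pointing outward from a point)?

The source sits at approximately (-1.4, 2.4), which lies in quadrant Q2. The divergence there is about +3, positive as expected for a source.

Q2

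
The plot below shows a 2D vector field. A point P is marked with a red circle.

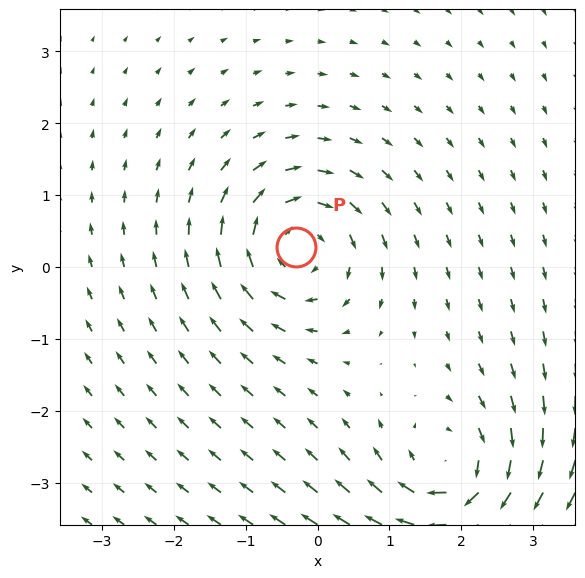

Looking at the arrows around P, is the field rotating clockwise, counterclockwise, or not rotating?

Near P at (-0.3, 0.3) the arrows circulate clockwise. The curl (z-component) there is about -4; negative curl means clockwise rotation.

clockwise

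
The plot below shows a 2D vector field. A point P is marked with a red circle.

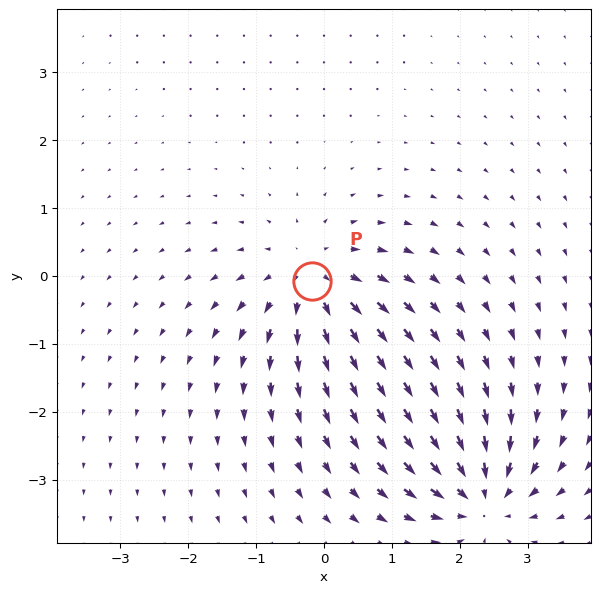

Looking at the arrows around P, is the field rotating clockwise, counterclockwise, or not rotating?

not rotating

Near P at (-0.2, -0.1) the arrows show no circulation. The curl there is ≈0.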